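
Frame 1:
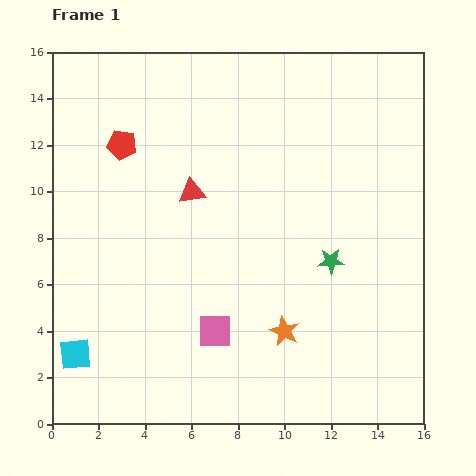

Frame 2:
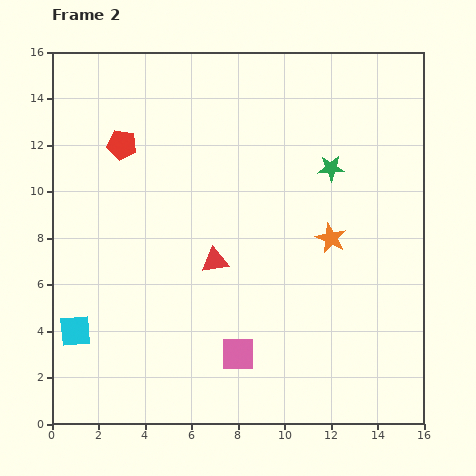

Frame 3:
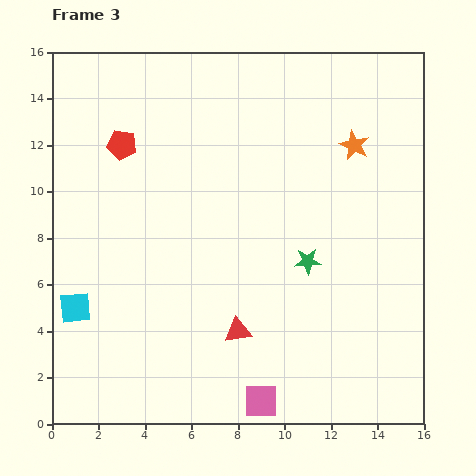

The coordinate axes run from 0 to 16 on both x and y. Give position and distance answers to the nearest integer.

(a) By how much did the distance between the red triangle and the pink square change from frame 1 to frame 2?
-2

Distance in frame 1: 6. Distance in frame 2: 4.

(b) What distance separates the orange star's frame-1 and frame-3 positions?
9

The orange star moved from (10, 4) to (13, 12), a distance of √(3² + 8²) ≈ 9.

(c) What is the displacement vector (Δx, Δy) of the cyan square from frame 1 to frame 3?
(0, 2)

The cyan square was at (1, 3) in frame 1 and (1, 5) in frame 3.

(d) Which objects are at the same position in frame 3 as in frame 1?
the red pentagon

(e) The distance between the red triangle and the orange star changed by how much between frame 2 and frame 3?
+4

Distance in frame 2: 5. Distance in frame 3: 9.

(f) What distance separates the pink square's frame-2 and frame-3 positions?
2

The pink square moved from (8, 3) to (9, 1), a distance of √(1² + 2²) ≈ 2.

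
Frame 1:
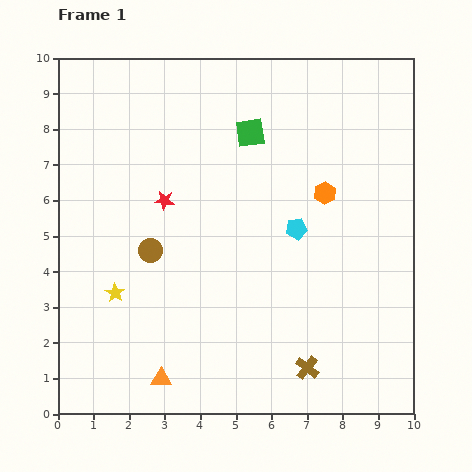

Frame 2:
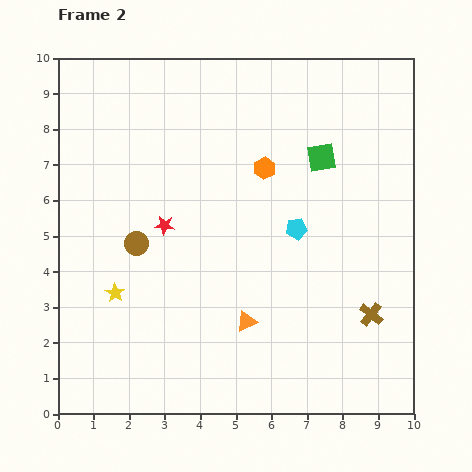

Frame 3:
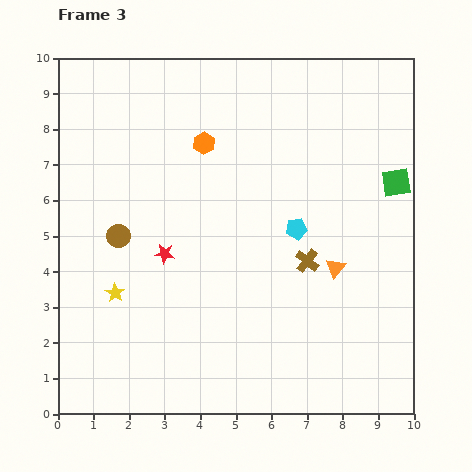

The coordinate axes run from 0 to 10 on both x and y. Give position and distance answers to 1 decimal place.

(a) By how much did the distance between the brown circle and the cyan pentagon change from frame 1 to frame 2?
+0.4

Distance in frame 1: 4.1. Distance in frame 2: 4.5.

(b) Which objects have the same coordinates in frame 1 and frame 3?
the yellow star, the cyan pentagon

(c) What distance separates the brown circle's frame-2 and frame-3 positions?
0.5

The brown circle moved from (2.2, 4.8) to (1.7, 5.0), a distance of √(0.5² + 0.2²) ≈ 0.5.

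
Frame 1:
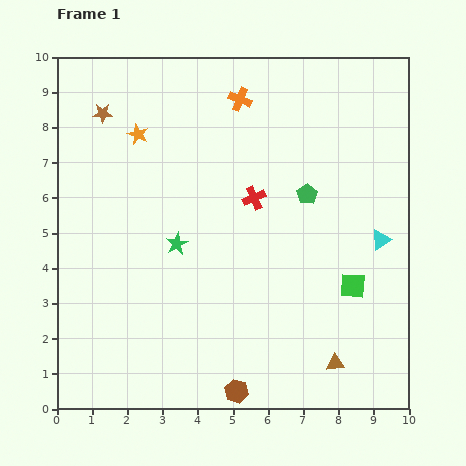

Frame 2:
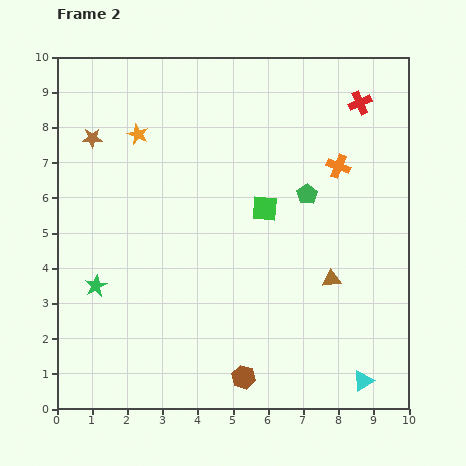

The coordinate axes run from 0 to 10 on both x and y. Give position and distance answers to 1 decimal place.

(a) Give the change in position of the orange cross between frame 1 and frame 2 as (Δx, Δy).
(2.8, -1.9)

The orange cross was at (5.2, 8.8) in frame 1 and (8.0, 6.9) in frame 2.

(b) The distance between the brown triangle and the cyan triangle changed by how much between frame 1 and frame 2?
-0.7

Distance in frame 1: 3.7. Distance in frame 2: 3.0.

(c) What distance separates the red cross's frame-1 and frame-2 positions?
4.0

The red cross moved from (5.6, 6.0) to (8.6, 8.7), a distance of √(3.0² + 2.7²) ≈ 4.0.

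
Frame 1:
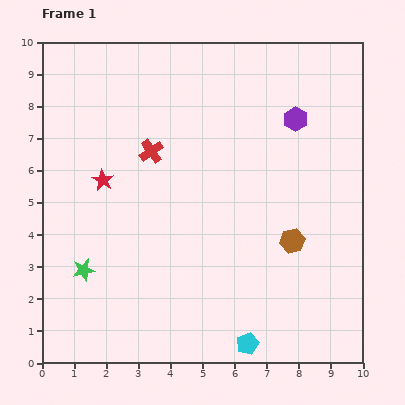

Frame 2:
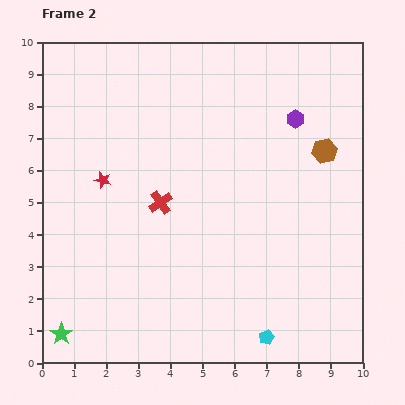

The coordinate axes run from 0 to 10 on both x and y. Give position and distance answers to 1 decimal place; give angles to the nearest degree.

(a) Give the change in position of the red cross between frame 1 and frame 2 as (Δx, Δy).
(0.3, -1.6)

The red cross was at (3.4, 6.6) in frame 1 and (3.7, 5.0) in frame 2.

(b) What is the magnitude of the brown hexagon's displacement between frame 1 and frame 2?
3.0

The brown hexagon moved from (7.8, 3.8) to (8.8, 6.6), a distance of √(1.0² + 2.8²) ≈ 3.0.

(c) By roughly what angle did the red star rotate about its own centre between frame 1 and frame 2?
18° counter-clockwise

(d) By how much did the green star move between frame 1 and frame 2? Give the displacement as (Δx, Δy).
(-0.7, -2.0)

The green star was at (1.3, 2.9) in frame 1 and (0.6, 0.9) in frame 2.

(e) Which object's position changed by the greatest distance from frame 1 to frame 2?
the brown hexagon

(moved 3.0; next 2.1)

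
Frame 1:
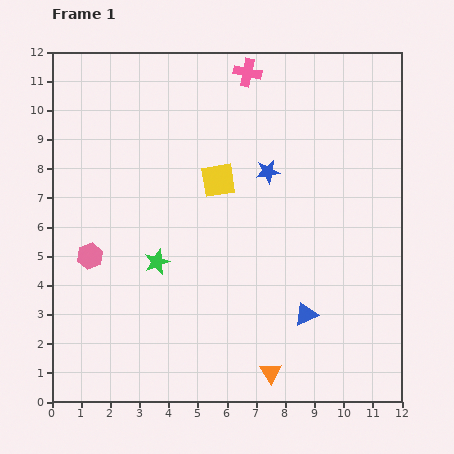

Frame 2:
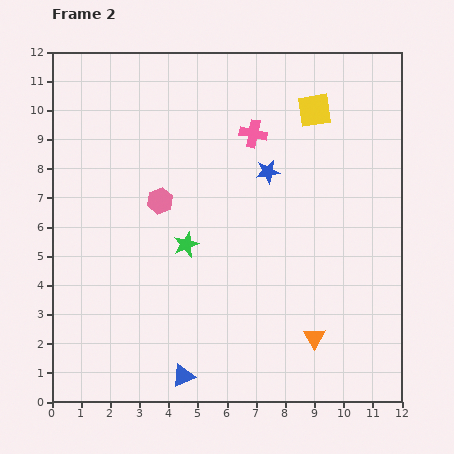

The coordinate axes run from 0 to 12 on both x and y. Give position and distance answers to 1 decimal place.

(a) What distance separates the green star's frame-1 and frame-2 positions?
1.2

The green star moved from (3.6, 4.8) to (4.6, 5.4), a distance of √(1.0² + 0.6²) ≈ 1.2.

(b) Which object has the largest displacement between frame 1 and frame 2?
the blue triangle

(moved 4.7; next 4.1)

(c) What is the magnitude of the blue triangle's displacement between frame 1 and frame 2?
4.7

The blue triangle moved from (8.7, 3.0) to (4.5, 0.9), a distance of √(4.2² + 2.1²) ≈ 4.7.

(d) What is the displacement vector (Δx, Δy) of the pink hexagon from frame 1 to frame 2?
(2.4, 1.9)

The pink hexagon was at (1.3, 5.0) in frame 1 and (3.7, 6.9) in frame 2.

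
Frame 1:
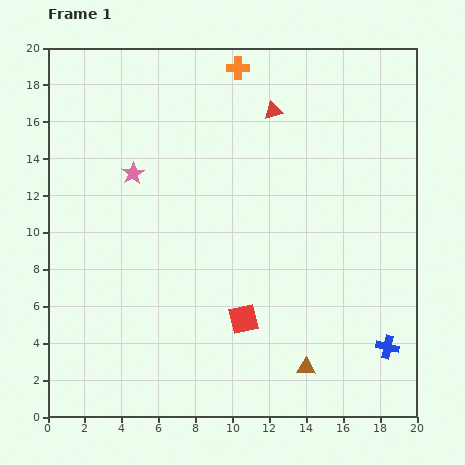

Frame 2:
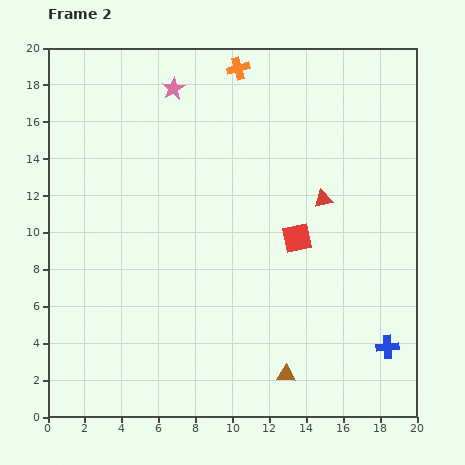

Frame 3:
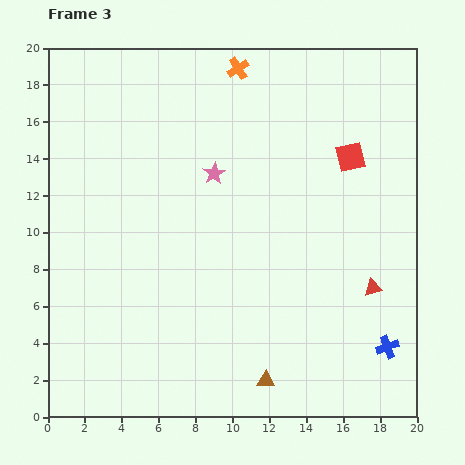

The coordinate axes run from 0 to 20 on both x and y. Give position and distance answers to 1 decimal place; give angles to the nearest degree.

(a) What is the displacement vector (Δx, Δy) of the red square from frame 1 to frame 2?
(2.9, 4.4)

The red square was at (10.6, 5.3) in frame 1 and (13.5, 9.7) in frame 2.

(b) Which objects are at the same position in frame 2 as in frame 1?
the orange cross, the blue cross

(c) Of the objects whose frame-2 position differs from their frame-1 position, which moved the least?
the brown triangle

(moved 1.2)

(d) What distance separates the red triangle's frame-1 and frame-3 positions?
11.0

The red triangle moved from (12.2, 16.6) to (17.6, 7.0), a distance of √(5.4² + 9.6²) ≈ 11.0.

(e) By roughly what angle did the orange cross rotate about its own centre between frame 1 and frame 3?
31° counter-clockwise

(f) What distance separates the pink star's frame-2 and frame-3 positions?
5.1

The pink star moved from (6.8, 17.8) to (9.0, 13.2), a distance of √(2.2² + 4.6²) ≈ 5.1.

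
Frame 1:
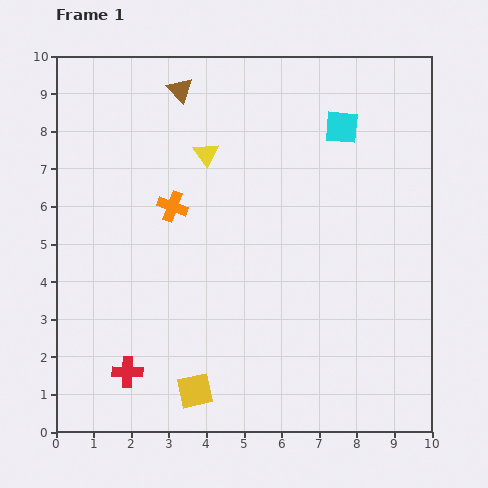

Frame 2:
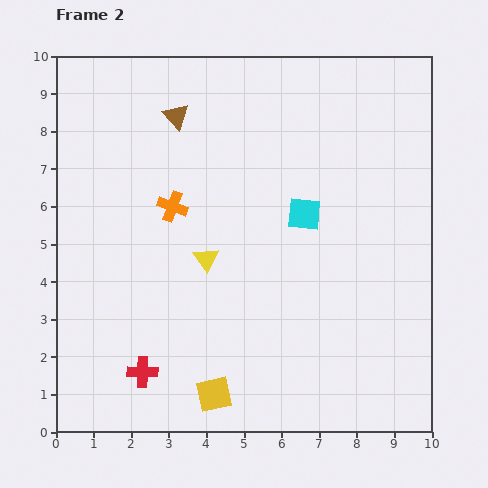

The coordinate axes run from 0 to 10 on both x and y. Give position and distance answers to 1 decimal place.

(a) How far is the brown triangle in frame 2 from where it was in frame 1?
0.7

The brown triangle moved from (3.3, 9.1) to (3.2, 8.4), a distance of √(0.1² + 0.7²) ≈ 0.7.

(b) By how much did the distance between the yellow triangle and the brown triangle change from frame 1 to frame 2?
+2.1

Distance in frame 1: 1.8. Distance in frame 2: 3.9.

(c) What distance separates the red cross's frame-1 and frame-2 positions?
0.4

The red cross moved from (1.9, 1.6) to (2.3, 1.6), a distance of √(0.4² + 0.0²) ≈ 0.4.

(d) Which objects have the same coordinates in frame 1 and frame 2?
the orange cross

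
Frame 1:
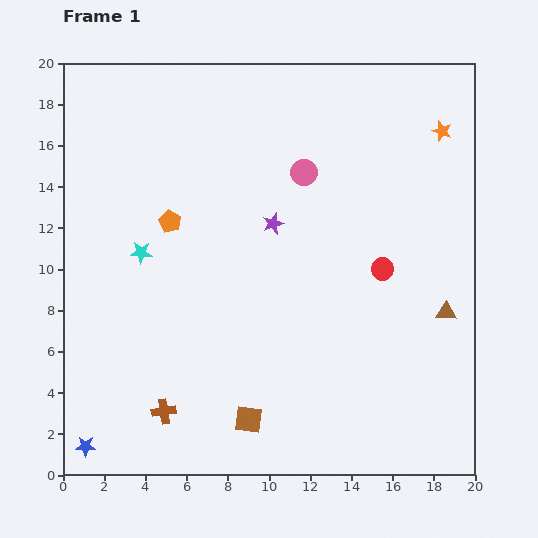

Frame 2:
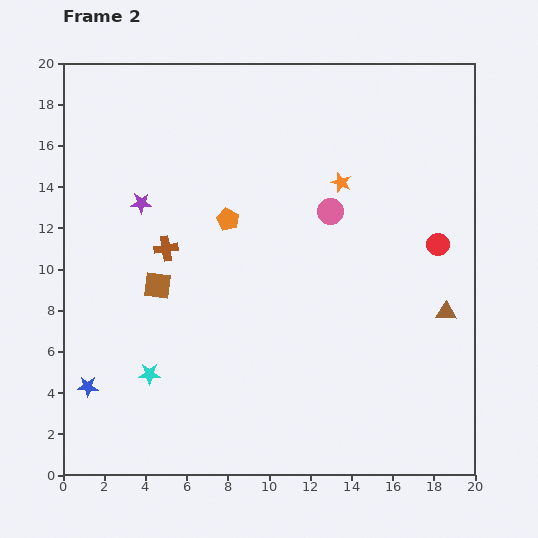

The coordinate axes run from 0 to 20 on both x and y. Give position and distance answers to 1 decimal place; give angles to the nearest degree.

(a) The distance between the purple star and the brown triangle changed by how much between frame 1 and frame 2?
+6.3

Distance in frame 1: 9.4. Distance in frame 2: 15.7.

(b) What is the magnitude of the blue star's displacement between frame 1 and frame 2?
2.9

The blue star moved from (1.1, 1.4) to (1.2, 4.3), a distance of √(0.1² + 2.9²) ≈ 2.9.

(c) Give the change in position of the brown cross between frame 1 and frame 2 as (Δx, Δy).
(0.1, 7.9)

The brown cross was at (4.9, 3.1) in frame 1 and (5.0, 11.0) in frame 2.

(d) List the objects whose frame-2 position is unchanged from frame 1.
the brown triangle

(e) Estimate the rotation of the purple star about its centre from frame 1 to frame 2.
22° clockwise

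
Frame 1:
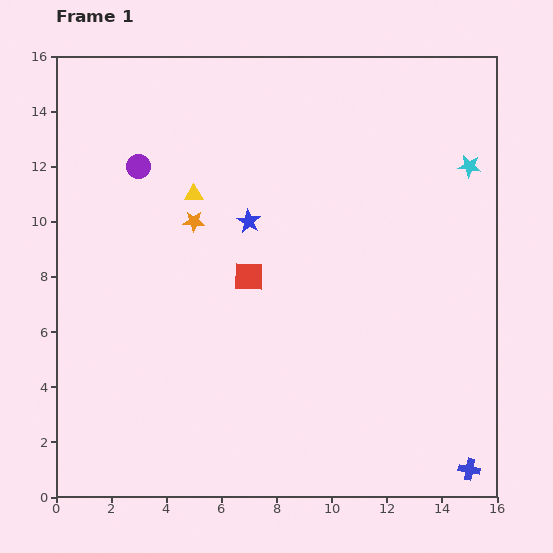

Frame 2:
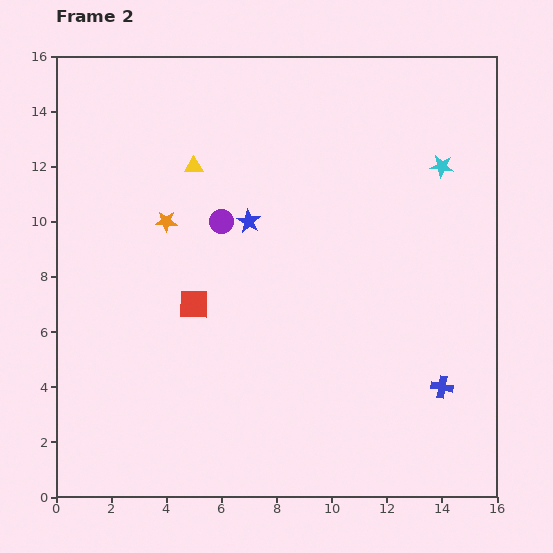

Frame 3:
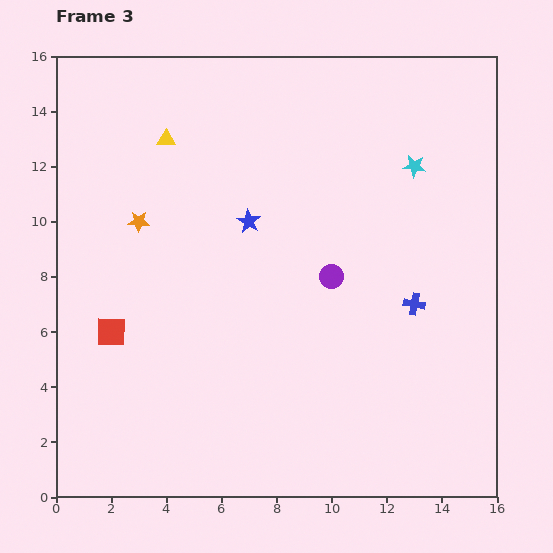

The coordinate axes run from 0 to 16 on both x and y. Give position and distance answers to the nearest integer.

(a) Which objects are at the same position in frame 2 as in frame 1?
the blue star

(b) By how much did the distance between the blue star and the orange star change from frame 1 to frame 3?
+2

Distance in frame 1: 2. Distance in frame 3: 4.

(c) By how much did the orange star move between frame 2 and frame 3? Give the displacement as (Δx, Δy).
(-1, 0)

The orange star was at (4, 10) in frame 2 and (3, 10) in frame 3.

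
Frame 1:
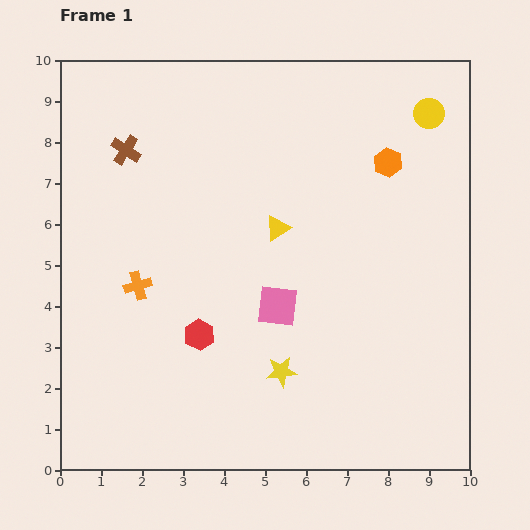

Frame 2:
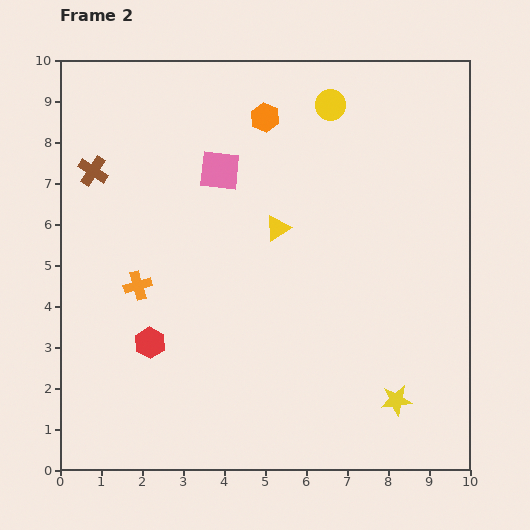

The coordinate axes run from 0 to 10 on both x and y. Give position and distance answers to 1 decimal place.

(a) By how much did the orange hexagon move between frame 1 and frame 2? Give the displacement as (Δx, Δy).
(-3.0, 1.1)

The orange hexagon was at (8.0, 7.5) in frame 1 and (5.0, 8.6) in frame 2.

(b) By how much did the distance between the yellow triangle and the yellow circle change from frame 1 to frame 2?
-1.3

Distance in frame 1: 4.6. Distance in frame 2: 3.3.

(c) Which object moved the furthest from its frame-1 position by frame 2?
the pink square

(moved 3.6; next 3.2)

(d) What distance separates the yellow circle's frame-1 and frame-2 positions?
2.4

The yellow circle moved from (9.0, 8.7) to (6.6, 8.9), a distance of √(2.4² + 0.2²) ≈ 2.4.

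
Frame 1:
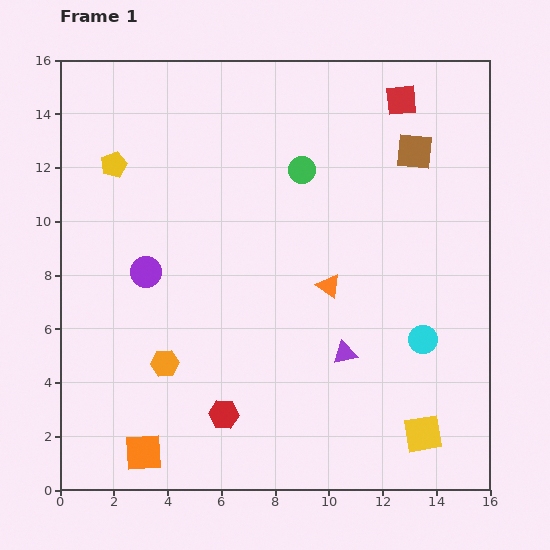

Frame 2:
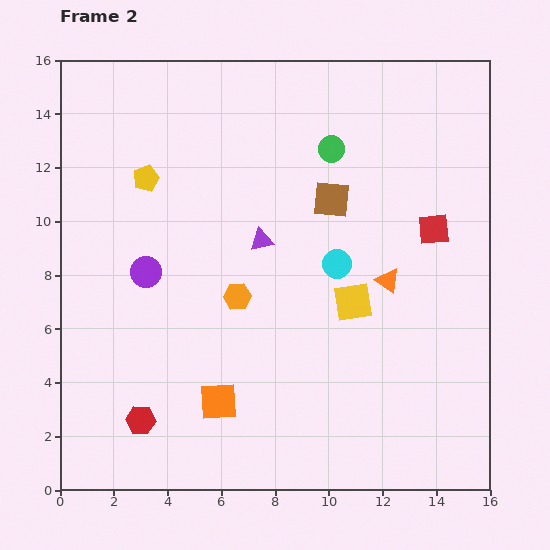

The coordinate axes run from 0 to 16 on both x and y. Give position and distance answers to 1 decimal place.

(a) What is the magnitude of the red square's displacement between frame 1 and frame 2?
4.9

The red square moved from (12.7, 14.5) to (13.9, 9.7), a distance of √(1.2² + 4.8²) ≈ 4.9.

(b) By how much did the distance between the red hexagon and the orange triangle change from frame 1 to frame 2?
+4.4

Distance in frame 1: 6.2. Distance in frame 2: 10.6.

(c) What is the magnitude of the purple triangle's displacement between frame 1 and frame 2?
5.2

The purple triangle moved from (10.6, 5.1) to (7.5, 9.3), a distance of √(3.1² + 4.2²) ≈ 5.2.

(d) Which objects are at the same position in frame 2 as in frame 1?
the purple circle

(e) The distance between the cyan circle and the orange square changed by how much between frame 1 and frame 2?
-4.5

Distance in frame 1: 11.2. Distance in frame 2: 6.7.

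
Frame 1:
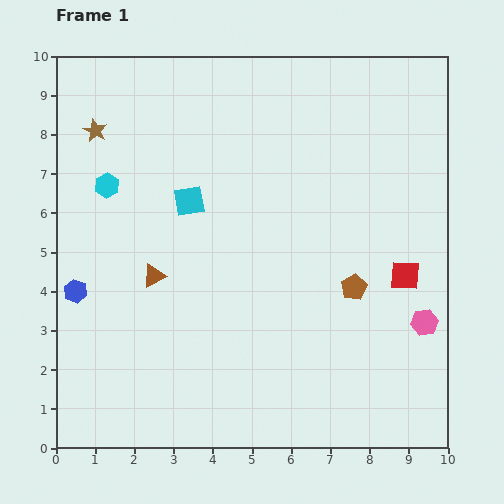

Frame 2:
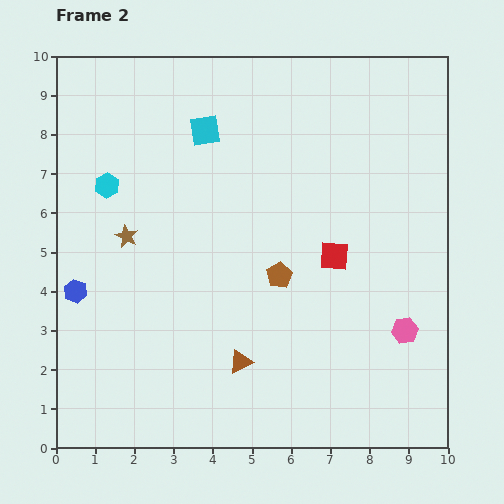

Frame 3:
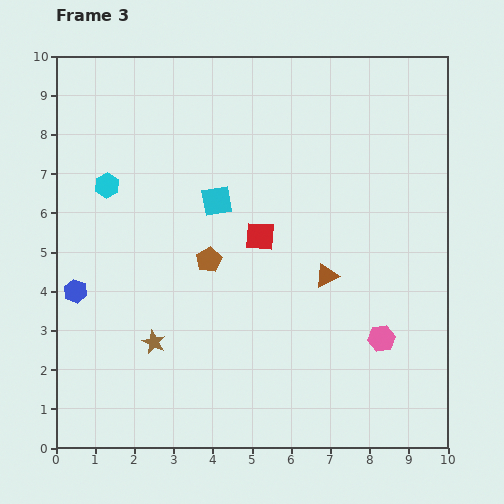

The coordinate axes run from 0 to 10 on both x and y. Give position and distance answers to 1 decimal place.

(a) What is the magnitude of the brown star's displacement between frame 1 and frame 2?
2.8

The brown star moved from (1.0, 8.1) to (1.8, 5.4), a distance of √(0.8² + 2.7²) ≈ 2.8.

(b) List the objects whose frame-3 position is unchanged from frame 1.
the cyan hexagon, the blue hexagon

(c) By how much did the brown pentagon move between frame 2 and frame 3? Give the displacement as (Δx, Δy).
(-1.8, 0.4)

The brown pentagon was at (5.7, 4.4) in frame 2 and (3.9, 4.8) in frame 3.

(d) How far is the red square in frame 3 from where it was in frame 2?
2.0

The red square moved from (7.1, 4.9) to (5.2, 5.4), a distance of √(1.9² + 0.5²) ≈ 2.0.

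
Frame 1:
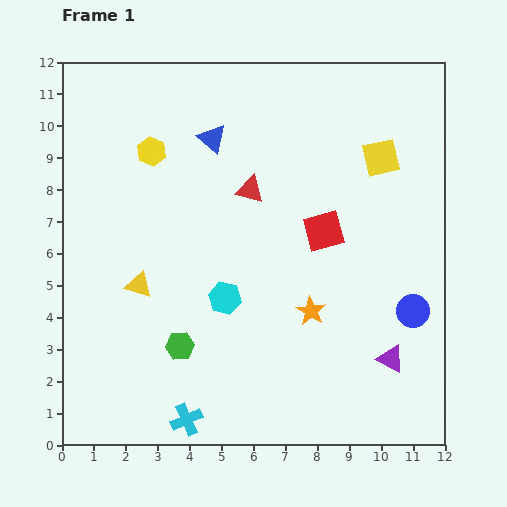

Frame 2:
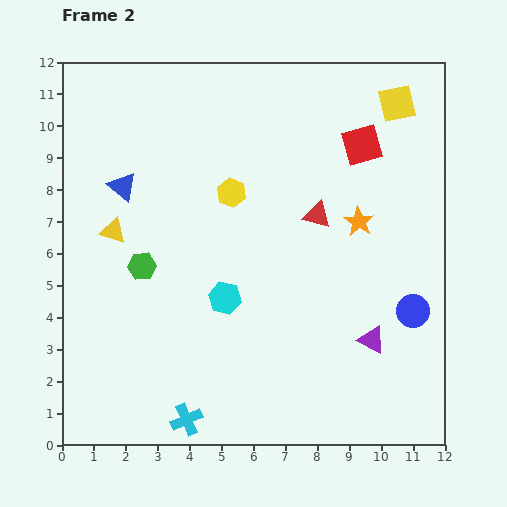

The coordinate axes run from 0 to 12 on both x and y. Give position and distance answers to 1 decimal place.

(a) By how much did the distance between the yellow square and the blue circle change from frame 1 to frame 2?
+1.6

Distance in frame 1: 4.9. Distance in frame 2: 6.5.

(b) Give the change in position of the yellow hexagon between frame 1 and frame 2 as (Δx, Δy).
(2.5, -1.3)

The yellow hexagon was at (2.8, 9.2) in frame 1 and (5.3, 7.9) in frame 2.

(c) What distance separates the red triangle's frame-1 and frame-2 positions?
2.2

The red triangle moved from (5.9, 8.0) to (8.0, 7.2), a distance of √(2.1² + 0.8²) ≈ 2.2.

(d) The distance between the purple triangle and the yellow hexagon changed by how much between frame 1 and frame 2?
-3.5

Distance in frame 1: 9.9. Distance in frame 2: 6.4.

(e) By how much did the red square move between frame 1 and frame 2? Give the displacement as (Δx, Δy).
(1.2, 2.7)

The red square was at (8.2, 6.7) in frame 1 and (9.4, 9.4) in frame 2.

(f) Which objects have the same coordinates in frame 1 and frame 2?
the cyan cross, the blue circle, the cyan hexagon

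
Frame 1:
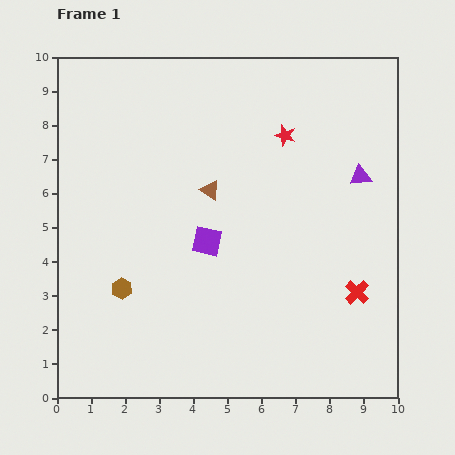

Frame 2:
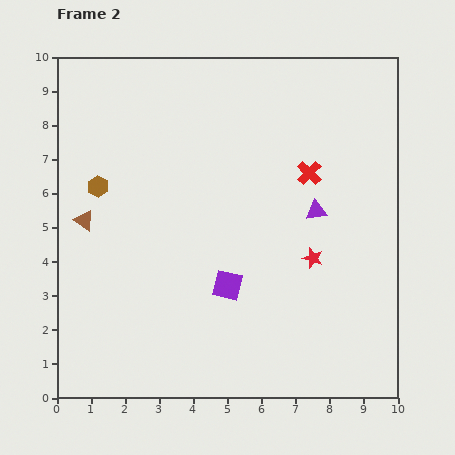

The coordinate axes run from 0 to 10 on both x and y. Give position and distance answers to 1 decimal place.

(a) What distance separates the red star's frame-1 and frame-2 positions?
3.7

The red star moved from (6.7, 7.7) to (7.5, 4.1), a distance of √(0.8² + 3.6²) ≈ 3.7.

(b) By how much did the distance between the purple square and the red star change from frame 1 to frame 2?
-1.3

Distance in frame 1: 3.9. Distance in frame 2: 2.6.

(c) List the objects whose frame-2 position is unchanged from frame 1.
none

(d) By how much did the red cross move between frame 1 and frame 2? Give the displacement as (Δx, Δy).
(-1.4, 3.5)

The red cross was at (8.8, 3.1) in frame 1 and (7.4, 6.6) in frame 2.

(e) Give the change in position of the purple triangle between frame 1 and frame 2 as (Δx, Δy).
(-1.3, -1.0)

The purple triangle was at (8.9, 6.5) in frame 1 and (7.6, 5.5) in frame 2.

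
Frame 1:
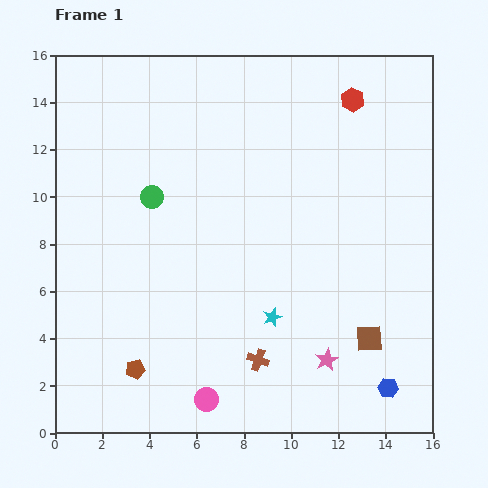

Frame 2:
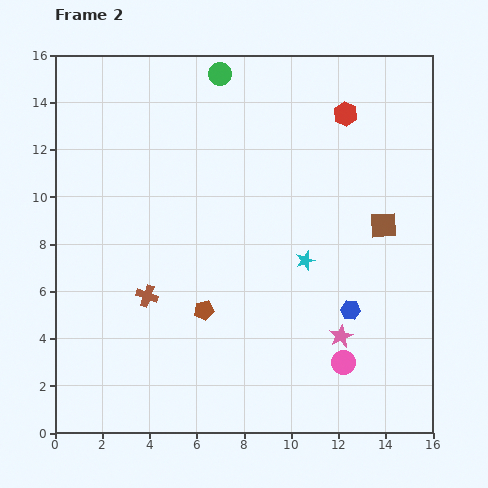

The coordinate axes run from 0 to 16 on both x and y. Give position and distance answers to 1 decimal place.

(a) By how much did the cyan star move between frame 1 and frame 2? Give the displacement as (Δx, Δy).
(1.4, 2.4)

The cyan star was at (9.2, 4.9) in frame 1 and (10.6, 7.3) in frame 2.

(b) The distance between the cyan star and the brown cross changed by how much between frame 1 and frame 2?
+5.0

Distance in frame 1: 1.9. Distance in frame 2: 6.9.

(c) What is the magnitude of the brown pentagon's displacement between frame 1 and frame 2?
3.8

The brown pentagon moved from (3.4, 2.7) to (6.3, 5.2), a distance of √(2.9² + 2.5²) ≈ 3.8.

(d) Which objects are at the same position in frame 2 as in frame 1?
none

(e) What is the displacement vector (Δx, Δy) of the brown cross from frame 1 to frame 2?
(-4.7, 2.7)

The brown cross was at (8.6, 3.1) in frame 1 and (3.9, 5.8) in frame 2.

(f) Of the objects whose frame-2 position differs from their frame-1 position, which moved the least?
the red hexagon

(moved 0.7)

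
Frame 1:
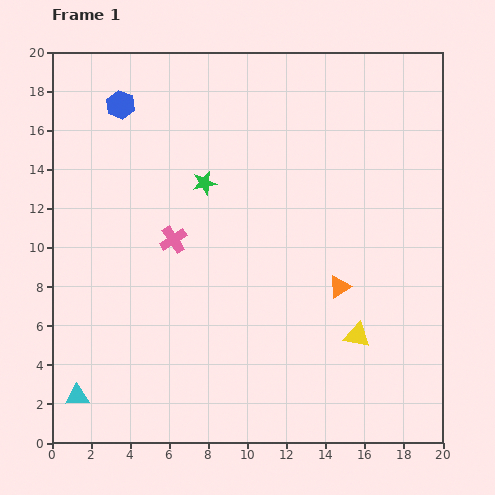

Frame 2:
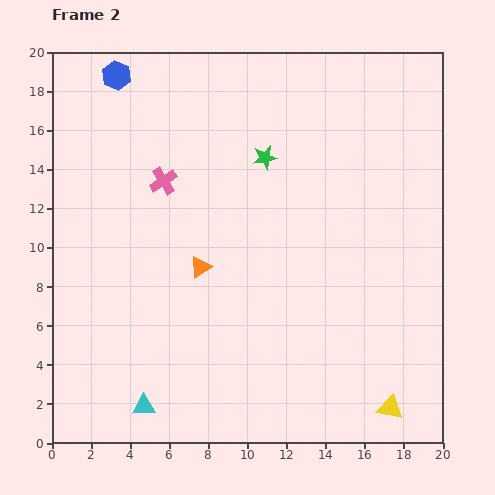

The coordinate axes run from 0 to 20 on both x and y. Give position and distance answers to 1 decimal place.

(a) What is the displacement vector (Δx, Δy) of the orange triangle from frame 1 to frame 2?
(-7.1, 1.0)

The orange triangle was at (14.7, 8.0) in frame 1 and (7.6, 9.0) in frame 2.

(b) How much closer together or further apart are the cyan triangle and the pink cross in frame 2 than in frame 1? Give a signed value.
+2.1

Distance in frame 1: 9.4. Distance in frame 2: 11.5.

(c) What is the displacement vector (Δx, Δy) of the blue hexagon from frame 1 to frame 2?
(-0.2, 1.5)

The blue hexagon was at (3.5, 17.3) in frame 1 and (3.3, 18.8) in frame 2.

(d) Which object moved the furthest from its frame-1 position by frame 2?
the orange triangle

(moved 7.2; next 4.1)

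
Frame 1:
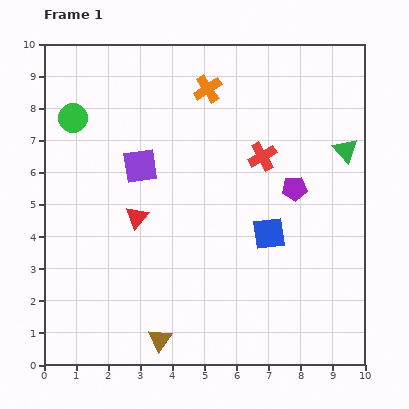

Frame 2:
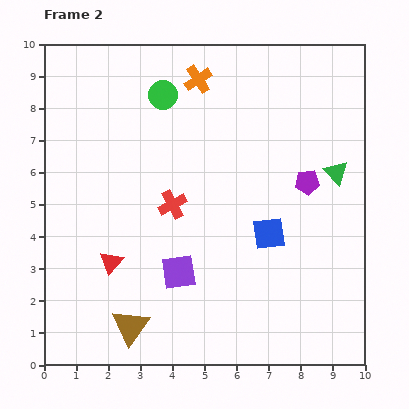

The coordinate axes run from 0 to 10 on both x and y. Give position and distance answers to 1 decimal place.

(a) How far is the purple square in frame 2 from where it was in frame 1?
3.5

The purple square moved from (3.0, 6.2) to (4.2, 2.9), a distance of √(1.2² + 3.3²) ≈ 3.5.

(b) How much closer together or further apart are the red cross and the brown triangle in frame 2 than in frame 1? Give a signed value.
-2.5

Distance in frame 1: 6.5. Distance in frame 2: 4.0.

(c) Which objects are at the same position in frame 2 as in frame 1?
the blue square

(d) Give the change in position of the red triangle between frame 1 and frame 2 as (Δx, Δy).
(-0.8, -1.4)

The red triangle was at (2.9, 4.6) in frame 1 and (2.1, 3.2) in frame 2.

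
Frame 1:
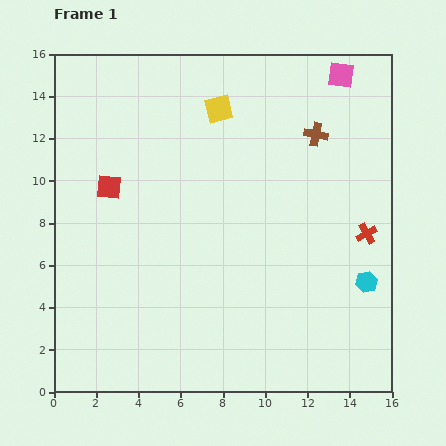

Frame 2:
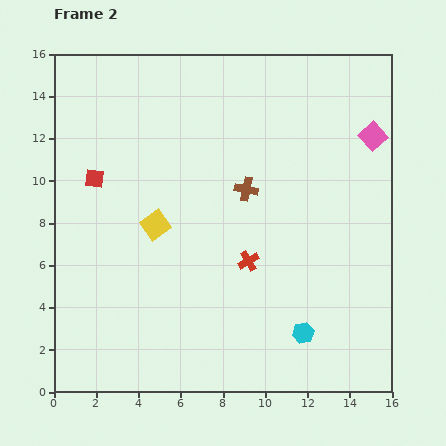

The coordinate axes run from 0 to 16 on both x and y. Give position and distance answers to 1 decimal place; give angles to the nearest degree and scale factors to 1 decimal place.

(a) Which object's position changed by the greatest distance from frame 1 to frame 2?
the yellow square

(moved 6.3; next 5.7)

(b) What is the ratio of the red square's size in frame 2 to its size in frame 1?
0.8×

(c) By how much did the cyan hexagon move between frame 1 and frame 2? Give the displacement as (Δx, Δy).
(-3.0, -2.4)

The cyan hexagon was at (14.8, 5.2) in frame 1 and (11.8, 2.8) in frame 2.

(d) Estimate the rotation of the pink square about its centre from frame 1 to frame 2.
40° clockwise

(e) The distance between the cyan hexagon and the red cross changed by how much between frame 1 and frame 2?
+2.0

Distance in frame 1: 2.3. Distance in frame 2: 4.3.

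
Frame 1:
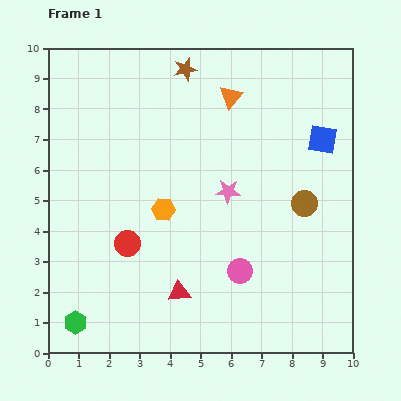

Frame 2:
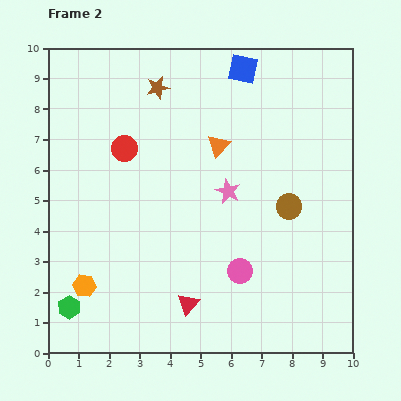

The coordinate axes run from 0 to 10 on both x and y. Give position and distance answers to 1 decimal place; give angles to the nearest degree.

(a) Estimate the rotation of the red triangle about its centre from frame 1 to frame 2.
43° counter-clockwise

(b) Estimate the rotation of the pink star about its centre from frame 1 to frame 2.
21° clockwise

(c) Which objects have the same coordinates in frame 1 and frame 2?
the pink circle, the pink star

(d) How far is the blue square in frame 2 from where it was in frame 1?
3.5

The blue square moved from (9.0, 7.0) to (6.4, 9.3), a distance of √(2.6² + 2.3²) ≈ 3.5.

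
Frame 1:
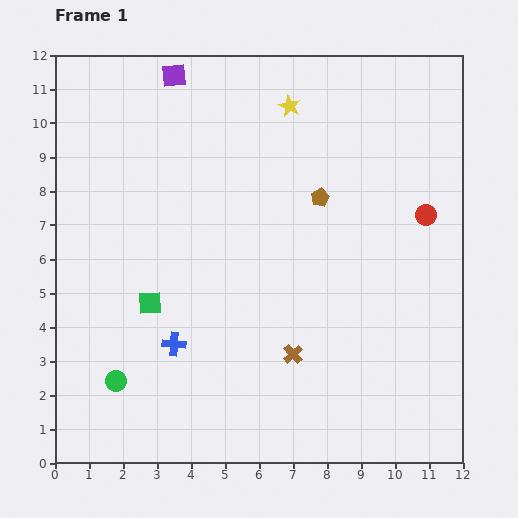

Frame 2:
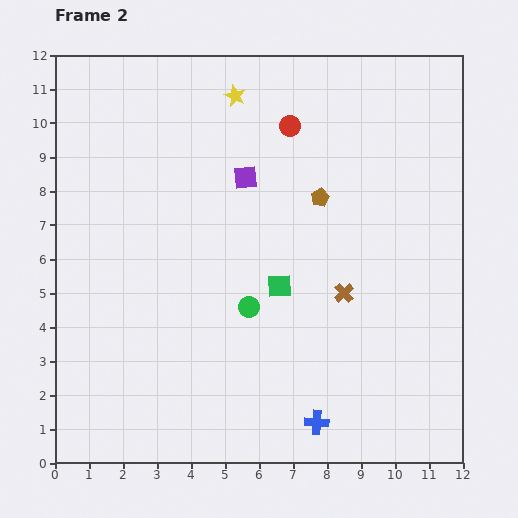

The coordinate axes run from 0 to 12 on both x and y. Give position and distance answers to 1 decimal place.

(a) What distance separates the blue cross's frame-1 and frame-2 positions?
4.8

The blue cross moved from (3.5, 3.5) to (7.7, 1.2), a distance of √(4.2² + 2.3²) ≈ 4.8.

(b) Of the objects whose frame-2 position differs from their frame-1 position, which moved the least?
the yellow star

(moved 1.6)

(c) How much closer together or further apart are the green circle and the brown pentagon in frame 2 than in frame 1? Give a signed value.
-4.3

Distance in frame 1: 8.1. Distance in frame 2: 3.8.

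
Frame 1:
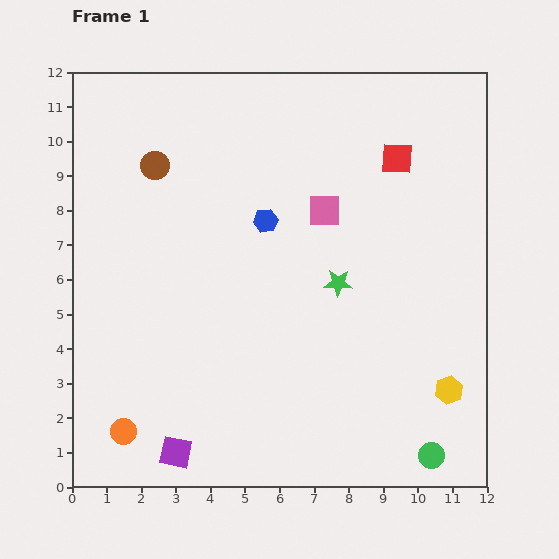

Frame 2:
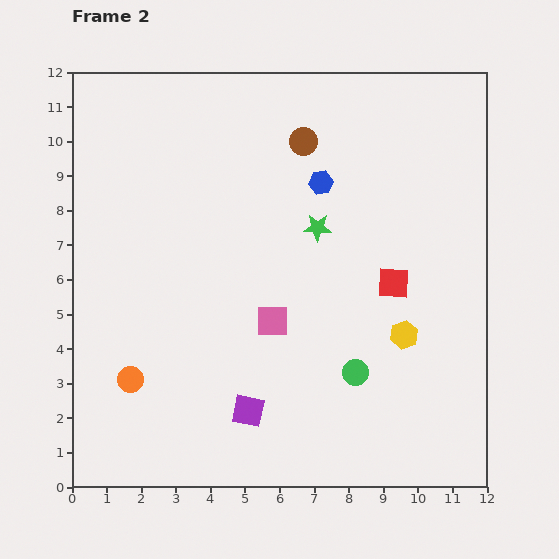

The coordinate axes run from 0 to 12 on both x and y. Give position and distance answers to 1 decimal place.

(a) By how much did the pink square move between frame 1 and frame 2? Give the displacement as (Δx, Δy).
(-1.5, -3.2)

The pink square was at (7.3, 8.0) in frame 1 and (5.8, 4.8) in frame 2.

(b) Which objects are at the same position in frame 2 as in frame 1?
none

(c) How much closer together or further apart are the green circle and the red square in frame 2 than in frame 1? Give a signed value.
-5.9

Distance in frame 1: 8.7. Distance in frame 2: 2.8.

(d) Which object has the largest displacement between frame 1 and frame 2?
the brown circle

(moved 4.4; next 3.6)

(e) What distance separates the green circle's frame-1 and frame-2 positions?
3.3

The green circle moved from (10.4, 0.9) to (8.2, 3.3), a distance of √(2.2² + 2.4²) ≈ 3.3.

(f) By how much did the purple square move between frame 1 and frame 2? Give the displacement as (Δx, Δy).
(2.1, 1.2)

The purple square was at (3.0, 1.0) in frame 1 and (5.1, 2.2) in frame 2.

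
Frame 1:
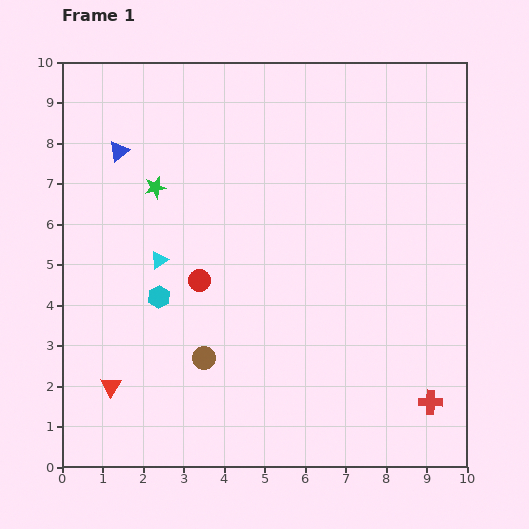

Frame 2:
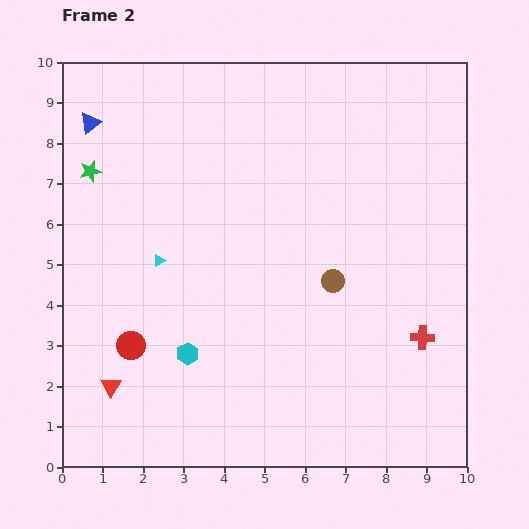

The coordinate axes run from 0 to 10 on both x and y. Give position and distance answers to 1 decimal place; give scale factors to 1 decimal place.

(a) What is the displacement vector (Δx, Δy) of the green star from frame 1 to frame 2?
(-1.6, 0.4)

The green star was at (2.3, 6.9) in frame 1 and (0.7, 7.3) in frame 2.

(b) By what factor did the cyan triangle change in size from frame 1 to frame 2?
0.7×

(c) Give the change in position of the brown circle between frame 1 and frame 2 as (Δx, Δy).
(3.2, 1.9)

The brown circle was at (3.5, 2.7) in frame 1 and (6.7, 4.6) in frame 2.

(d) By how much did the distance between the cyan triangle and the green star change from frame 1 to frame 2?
+1.0

Distance in frame 1: 1.8. Distance in frame 2: 2.8.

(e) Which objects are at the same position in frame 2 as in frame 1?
the red triangle, the cyan triangle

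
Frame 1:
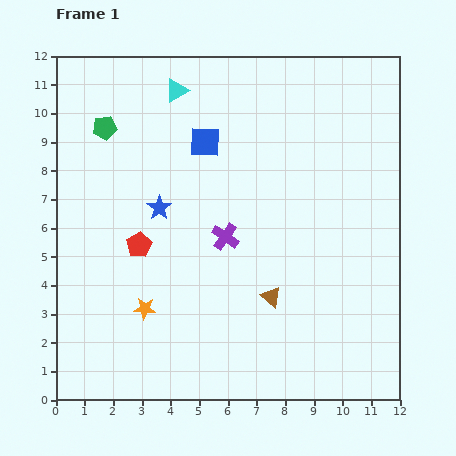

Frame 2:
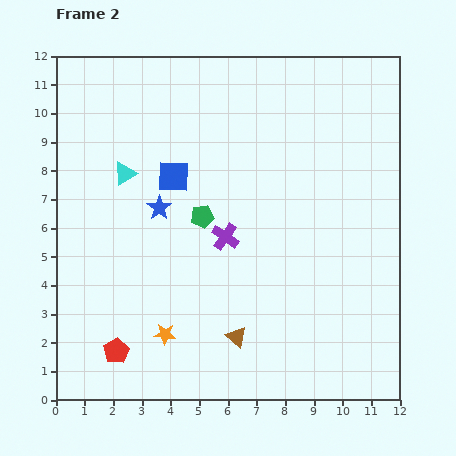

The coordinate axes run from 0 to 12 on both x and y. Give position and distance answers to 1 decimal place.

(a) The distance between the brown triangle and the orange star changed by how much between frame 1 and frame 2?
-1.9

Distance in frame 1: 4.4. Distance in frame 2: 2.5.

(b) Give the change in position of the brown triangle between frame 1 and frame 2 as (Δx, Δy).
(-1.2, -1.4)

The brown triangle was at (7.5, 3.6) in frame 1 and (6.3, 2.2) in frame 2.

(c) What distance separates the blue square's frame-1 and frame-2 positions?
1.6

The blue square moved from (5.2, 9.0) to (4.1, 7.8), a distance of √(1.1² + 1.2²) ≈ 1.6.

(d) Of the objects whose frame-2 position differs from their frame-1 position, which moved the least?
the orange star

(moved 1.1)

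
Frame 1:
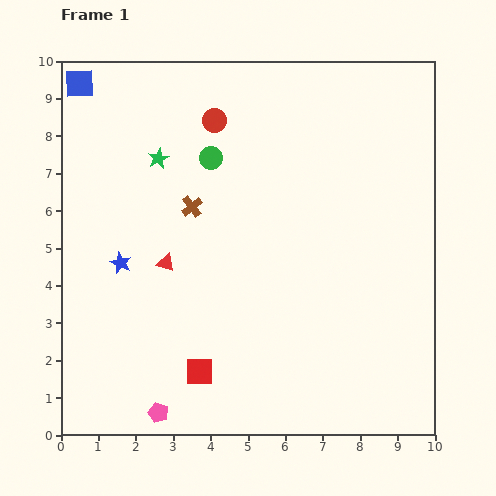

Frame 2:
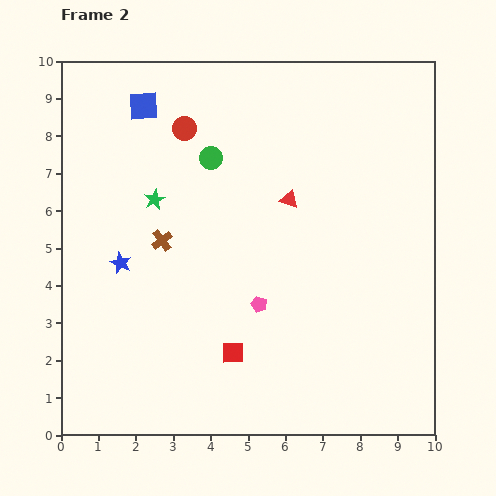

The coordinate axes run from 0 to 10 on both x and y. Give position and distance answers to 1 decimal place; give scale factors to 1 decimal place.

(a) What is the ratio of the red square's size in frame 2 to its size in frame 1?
0.8×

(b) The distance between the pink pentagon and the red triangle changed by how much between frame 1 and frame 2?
-1.1

Distance in frame 1: 4.0. Distance in frame 2: 2.9.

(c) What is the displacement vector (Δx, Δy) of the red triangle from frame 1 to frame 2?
(3.3, 1.7)

The red triangle was at (2.8, 4.6) in frame 1 and (6.1, 6.3) in frame 2.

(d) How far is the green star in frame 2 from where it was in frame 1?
1.1

The green star moved from (2.6, 7.4) to (2.5, 6.3), a distance of √(0.1² + 1.1²) ≈ 1.1.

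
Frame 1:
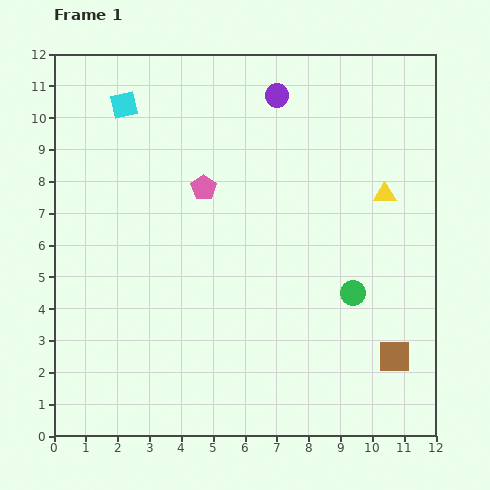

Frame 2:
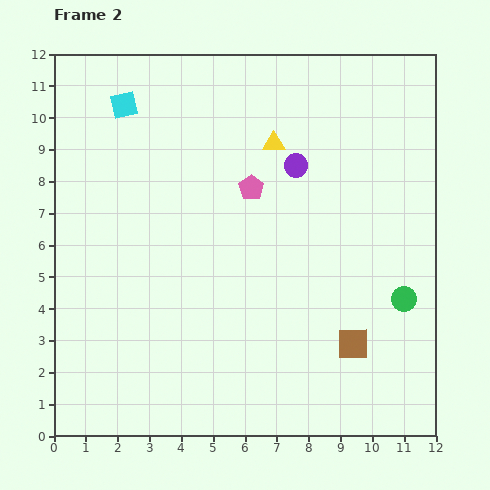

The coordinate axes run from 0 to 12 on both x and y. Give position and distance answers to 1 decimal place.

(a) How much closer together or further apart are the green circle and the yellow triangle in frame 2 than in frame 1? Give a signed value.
+3.1

Distance in frame 1: 3.3. Distance in frame 2: 6.4.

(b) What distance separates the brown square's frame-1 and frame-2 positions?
1.4

The brown square moved from (10.7, 2.5) to (9.4, 2.9), a distance of √(1.3² + 0.4²) ≈ 1.4.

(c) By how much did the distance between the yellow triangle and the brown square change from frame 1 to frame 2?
+1.7

Distance in frame 1: 5.1. Distance in frame 2: 6.8.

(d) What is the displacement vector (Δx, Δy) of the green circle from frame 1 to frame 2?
(1.6, -0.2)

The green circle was at (9.4, 4.5) in frame 1 and (11.0, 4.3) in frame 2.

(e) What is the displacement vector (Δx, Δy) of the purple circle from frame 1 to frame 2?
(0.6, -2.2)

The purple circle was at (7.0, 10.7) in frame 1 and (7.6, 8.5) in frame 2.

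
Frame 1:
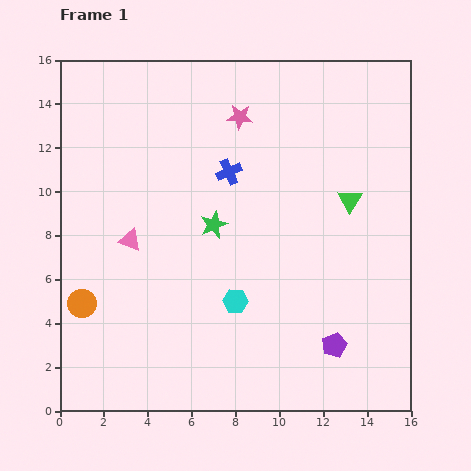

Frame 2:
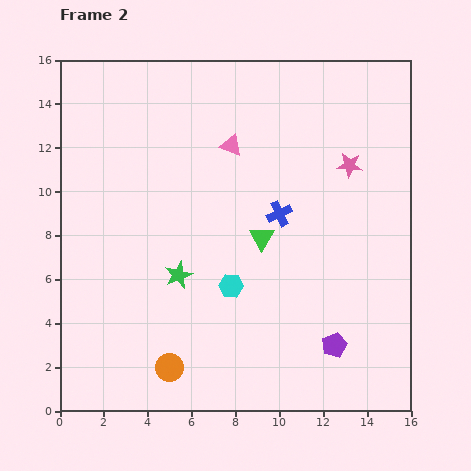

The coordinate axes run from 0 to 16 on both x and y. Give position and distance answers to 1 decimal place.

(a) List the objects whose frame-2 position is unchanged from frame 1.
the purple pentagon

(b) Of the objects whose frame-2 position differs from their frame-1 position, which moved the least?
the cyan hexagon

(moved 0.7)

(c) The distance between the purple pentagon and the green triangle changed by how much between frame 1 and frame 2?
-0.7

Distance in frame 1: 6.6. Distance in frame 2: 5.9.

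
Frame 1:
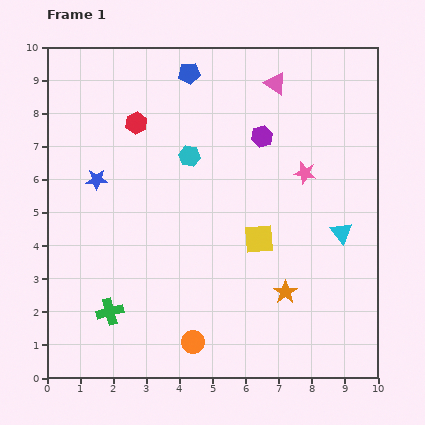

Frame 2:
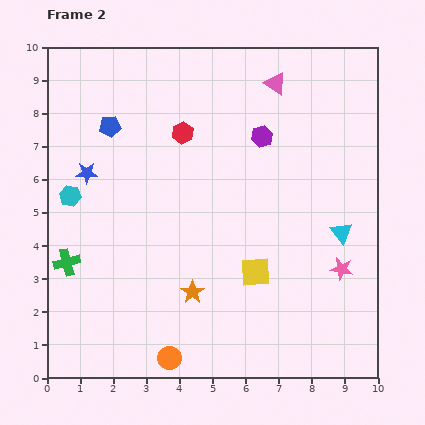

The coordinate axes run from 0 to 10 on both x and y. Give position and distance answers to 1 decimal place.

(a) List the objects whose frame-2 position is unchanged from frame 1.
the cyan triangle, the pink triangle, the purple hexagon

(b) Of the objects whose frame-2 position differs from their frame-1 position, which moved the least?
the blue star

(moved 0.4)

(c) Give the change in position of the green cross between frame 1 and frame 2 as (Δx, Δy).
(-1.3, 1.5)

The green cross was at (1.9, 2.0) in frame 1 and (0.6, 3.5) in frame 2.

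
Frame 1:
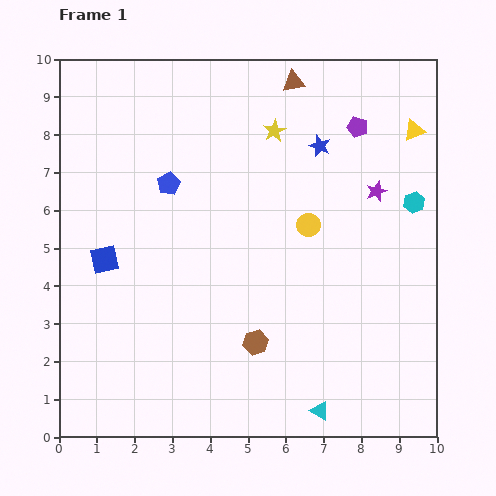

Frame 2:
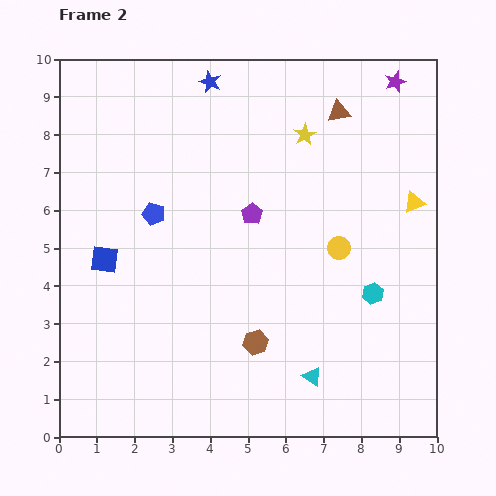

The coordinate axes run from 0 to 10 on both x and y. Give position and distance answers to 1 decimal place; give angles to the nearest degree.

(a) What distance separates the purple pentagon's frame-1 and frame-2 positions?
3.6

The purple pentagon moved from (7.9, 8.2) to (5.1, 5.9), a distance of √(2.8² + 2.3²) ≈ 3.6.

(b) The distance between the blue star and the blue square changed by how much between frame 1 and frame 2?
-0.9

Distance in frame 1: 6.4. Distance in frame 2: 5.5.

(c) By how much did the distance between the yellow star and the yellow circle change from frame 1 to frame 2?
+0.4

Distance in frame 1: 2.7. Distance in frame 2: 3.1.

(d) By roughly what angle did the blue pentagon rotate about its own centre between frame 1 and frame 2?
27° counter-clockwise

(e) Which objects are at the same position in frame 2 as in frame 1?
the brown hexagon, the blue square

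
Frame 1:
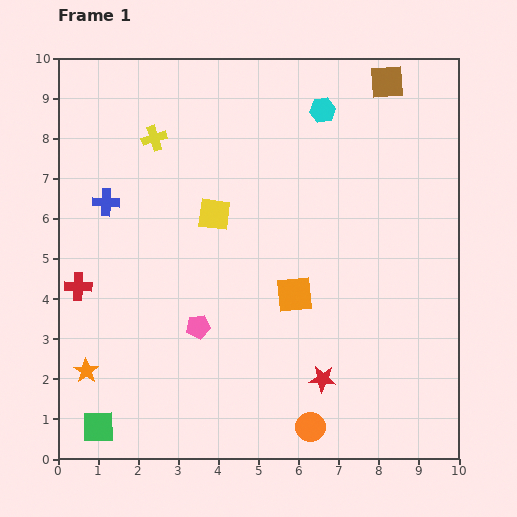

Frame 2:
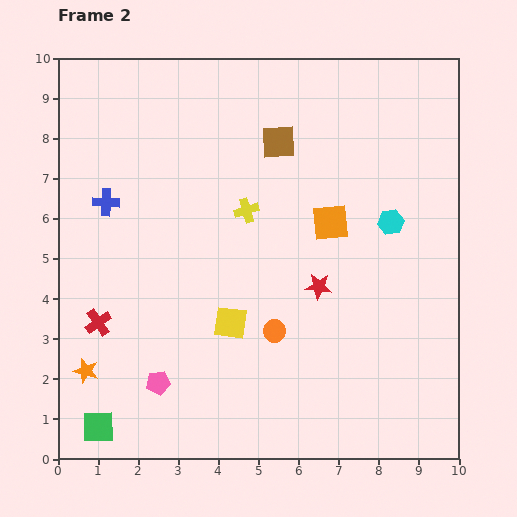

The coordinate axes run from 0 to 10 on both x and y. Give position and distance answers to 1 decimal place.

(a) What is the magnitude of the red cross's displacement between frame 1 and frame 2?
1.0

The red cross moved from (0.5, 4.3) to (1.0, 3.4), a distance of √(0.5² + 0.9²) ≈ 1.0.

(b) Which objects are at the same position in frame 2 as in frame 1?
the orange star, the blue cross, the green square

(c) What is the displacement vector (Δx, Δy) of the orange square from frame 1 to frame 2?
(0.9, 1.8)

The orange square was at (5.9, 4.1) in frame 1 and (6.8, 5.9) in frame 2.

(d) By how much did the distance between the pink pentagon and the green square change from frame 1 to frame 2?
-1.6

Distance in frame 1: 3.5. Distance in frame 2: 1.9.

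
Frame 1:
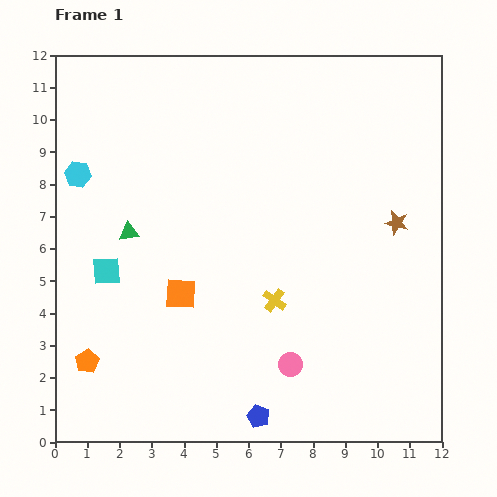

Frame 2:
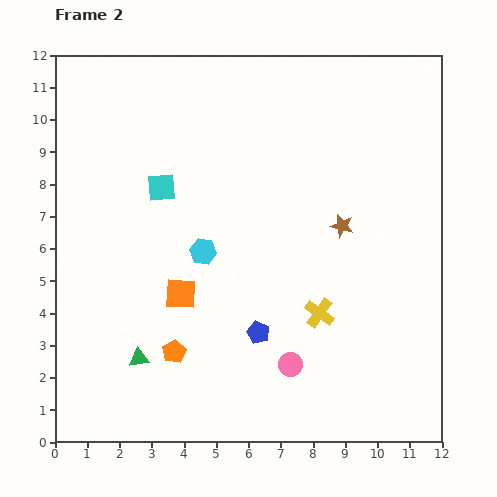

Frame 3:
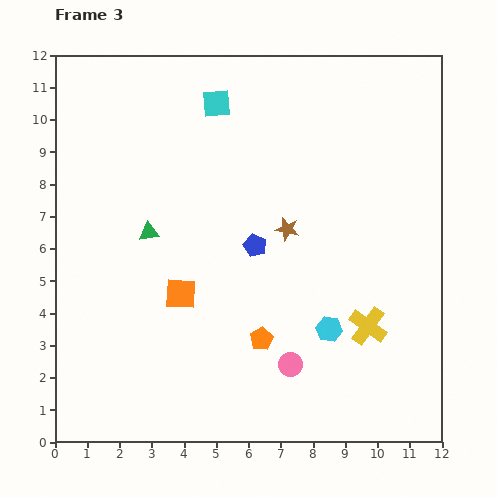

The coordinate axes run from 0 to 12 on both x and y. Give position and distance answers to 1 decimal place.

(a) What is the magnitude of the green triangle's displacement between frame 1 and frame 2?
3.9

The green triangle moved from (2.3, 6.5) to (2.6, 2.6), a distance of √(0.3² + 3.9²) ≈ 3.9.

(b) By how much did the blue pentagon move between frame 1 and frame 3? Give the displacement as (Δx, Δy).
(-0.1, 5.3)

The blue pentagon was at (6.3, 0.8) in frame 1 and (6.2, 6.1) in frame 3.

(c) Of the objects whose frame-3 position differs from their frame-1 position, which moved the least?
the green triangle

(moved 0.6)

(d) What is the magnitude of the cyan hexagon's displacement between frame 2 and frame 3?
4.6

The cyan hexagon moved from (4.6, 5.9) to (8.5, 3.5), a distance of √(3.9² + 2.4²) ≈ 4.6.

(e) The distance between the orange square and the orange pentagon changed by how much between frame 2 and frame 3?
+1.1

Distance in frame 2: 1.8. Distance in frame 3: 2.9.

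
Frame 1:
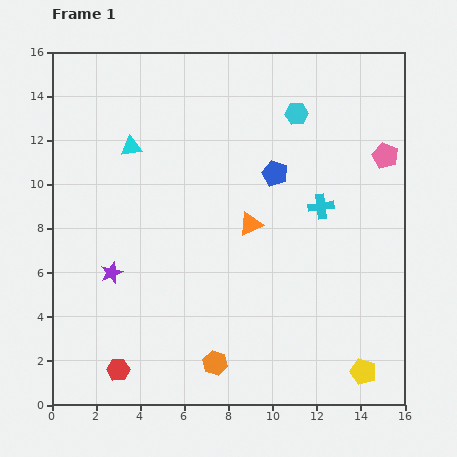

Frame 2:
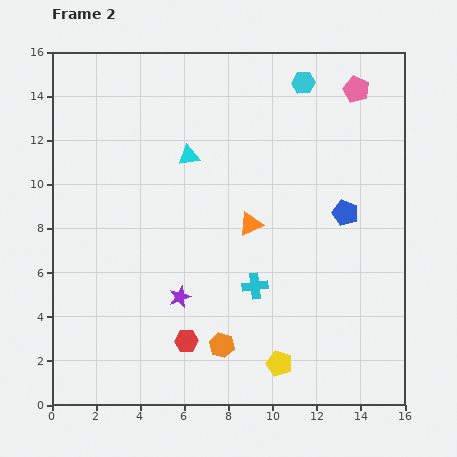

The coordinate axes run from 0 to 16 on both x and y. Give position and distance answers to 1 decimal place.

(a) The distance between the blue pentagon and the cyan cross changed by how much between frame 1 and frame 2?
+2.7

Distance in frame 1: 2.6. Distance in frame 2: 5.3.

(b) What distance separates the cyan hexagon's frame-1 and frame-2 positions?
1.4

The cyan hexagon moved from (11.1, 13.2) to (11.4, 14.6), a distance of √(0.3² + 1.4²) ≈ 1.4.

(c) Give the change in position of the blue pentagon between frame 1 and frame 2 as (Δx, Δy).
(3.2, -1.8)

The blue pentagon was at (10.1, 10.5) in frame 1 and (13.3, 8.7) in frame 2.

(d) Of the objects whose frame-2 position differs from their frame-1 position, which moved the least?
the orange hexagon

(moved 0.9)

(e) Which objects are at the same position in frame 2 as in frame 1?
the orange triangle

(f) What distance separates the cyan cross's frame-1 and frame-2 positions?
4.7

The cyan cross moved from (12.2, 9.0) to (9.2, 5.4), a distance of √(3.0² + 3.6²) ≈ 4.7.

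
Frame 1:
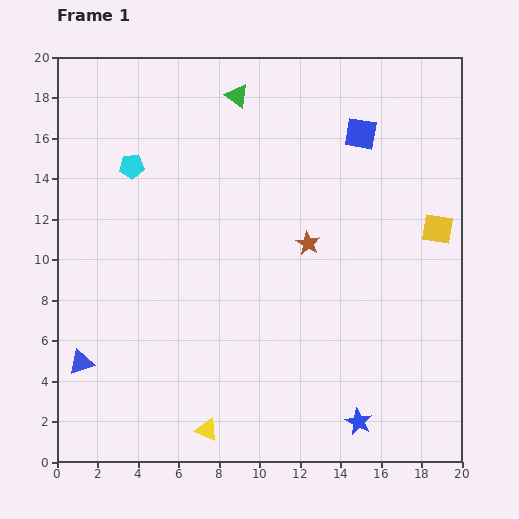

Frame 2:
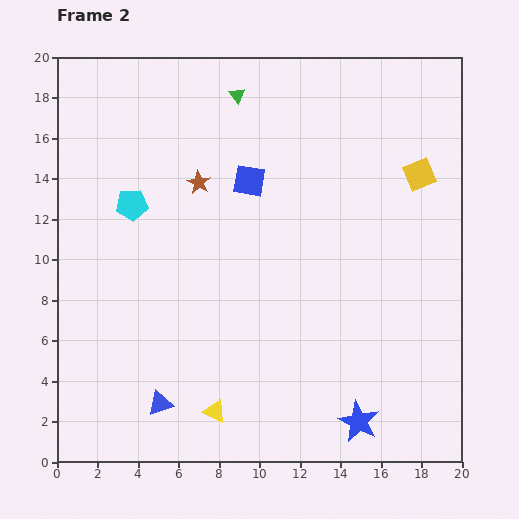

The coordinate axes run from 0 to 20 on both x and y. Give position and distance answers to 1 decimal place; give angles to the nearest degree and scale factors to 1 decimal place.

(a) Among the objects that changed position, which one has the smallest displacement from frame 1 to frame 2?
the yellow triangle

(moved 1.0)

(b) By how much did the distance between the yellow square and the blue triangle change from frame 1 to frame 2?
-1.7

Distance in frame 1: 18.8. Distance in frame 2: 17.1.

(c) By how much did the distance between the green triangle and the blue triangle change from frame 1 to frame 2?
+0.4

Distance in frame 1: 15.3. Distance in frame 2: 15.7.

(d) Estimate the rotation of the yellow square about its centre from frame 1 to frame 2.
32° counter-clockwise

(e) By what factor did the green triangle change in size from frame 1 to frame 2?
0.7×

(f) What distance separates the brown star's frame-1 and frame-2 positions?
6.2

The brown star moved from (12.4, 10.8) to (7.0, 13.8), a distance of √(5.4² + 3.0²) ≈ 6.2.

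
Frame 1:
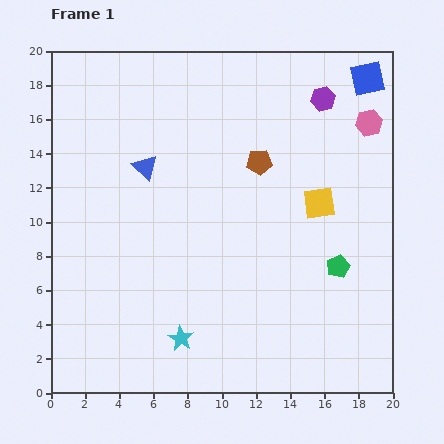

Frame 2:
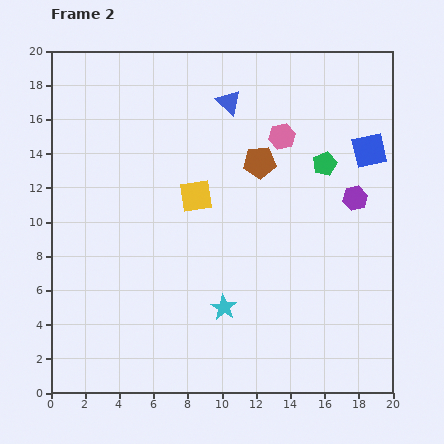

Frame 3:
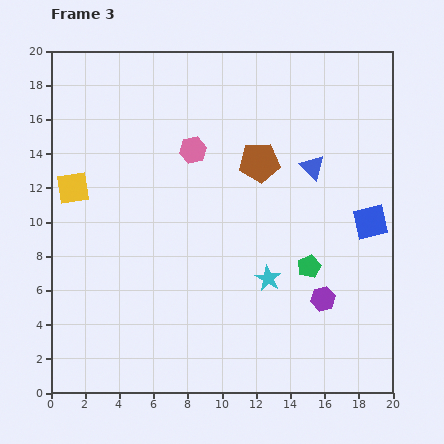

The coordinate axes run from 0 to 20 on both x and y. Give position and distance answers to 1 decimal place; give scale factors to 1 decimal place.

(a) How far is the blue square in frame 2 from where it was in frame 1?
4.2

The blue square moved from (18.5, 18.4) to (18.6, 14.2), a distance of √(0.1² + 4.2²) ≈ 4.2.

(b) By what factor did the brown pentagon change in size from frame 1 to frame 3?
1.6×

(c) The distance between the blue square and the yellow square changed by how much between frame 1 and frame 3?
+9.7

Distance in frame 1: 7.8. Distance in frame 3: 17.5.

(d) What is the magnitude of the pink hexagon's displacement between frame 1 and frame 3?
10.4

The pink hexagon moved from (18.6, 15.8) to (8.3, 14.2), a distance of √(10.3² + 1.6²) ≈ 10.4.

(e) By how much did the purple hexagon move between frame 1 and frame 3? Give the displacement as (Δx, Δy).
(0.0, -11.7)

The purple hexagon was at (15.9, 17.2) in frame 1 and (15.9, 5.5) in frame 3.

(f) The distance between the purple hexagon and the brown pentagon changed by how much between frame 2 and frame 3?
+2.8

Distance in frame 2: 6.0. Distance in frame 3: 8.8.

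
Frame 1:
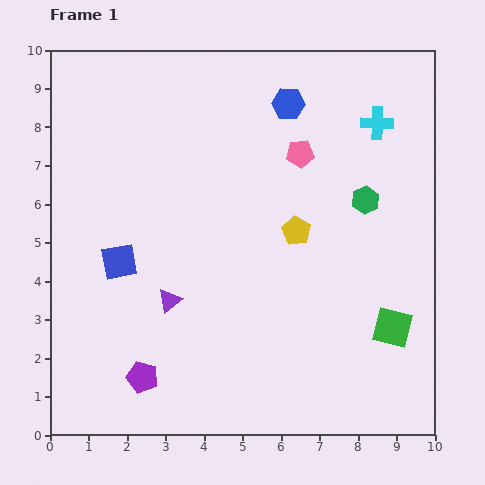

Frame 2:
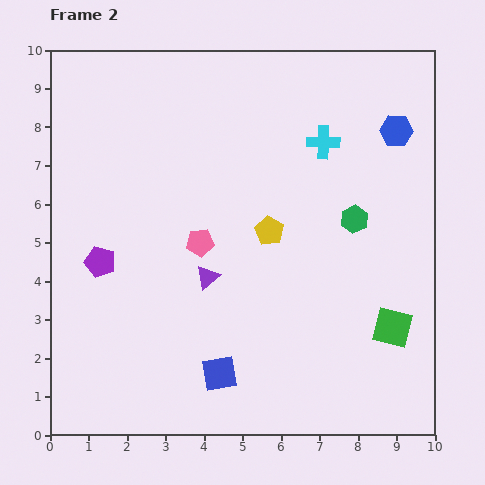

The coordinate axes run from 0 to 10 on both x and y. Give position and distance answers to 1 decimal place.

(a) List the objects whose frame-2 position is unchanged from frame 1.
the green square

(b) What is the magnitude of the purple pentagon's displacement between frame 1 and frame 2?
3.2

The purple pentagon moved from (2.4, 1.5) to (1.3, 4.5), a distance of √(1.1² + 3.0²) ≈ 3.2.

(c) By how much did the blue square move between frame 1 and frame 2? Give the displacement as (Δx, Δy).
(2.6, -2.9)

The blue square was at (1.8, 4.5) in frame 1 and (4.4, 1.6) in frame 2.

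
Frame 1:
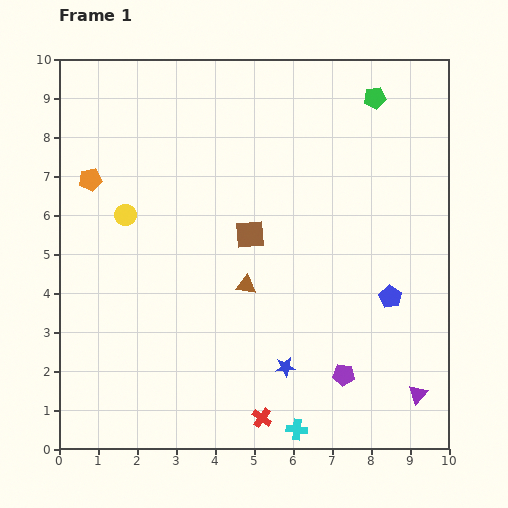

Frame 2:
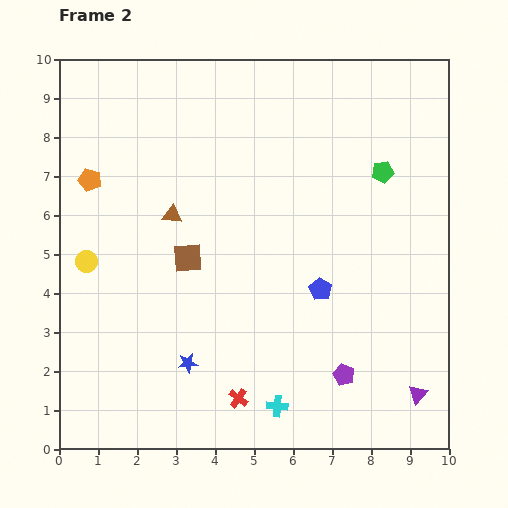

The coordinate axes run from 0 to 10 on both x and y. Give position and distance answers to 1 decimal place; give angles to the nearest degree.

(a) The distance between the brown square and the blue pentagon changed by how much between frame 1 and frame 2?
-0.4

Distance in frame 1: 3.9. Distance in frame 2: 3.5.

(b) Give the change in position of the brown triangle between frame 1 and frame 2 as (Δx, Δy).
(-1.9, 1.8)

The brown triangle was at (4.8, 4.2) in frame 1 and (2.9, 6.0) in frame 2.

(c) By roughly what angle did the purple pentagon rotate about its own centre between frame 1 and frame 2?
18° clockwise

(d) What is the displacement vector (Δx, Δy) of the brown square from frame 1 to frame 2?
(-1.6, -0.6)

The brown square was at (4.9, 5.5) in frame 1 and (3.3, 4.9) in frame 2.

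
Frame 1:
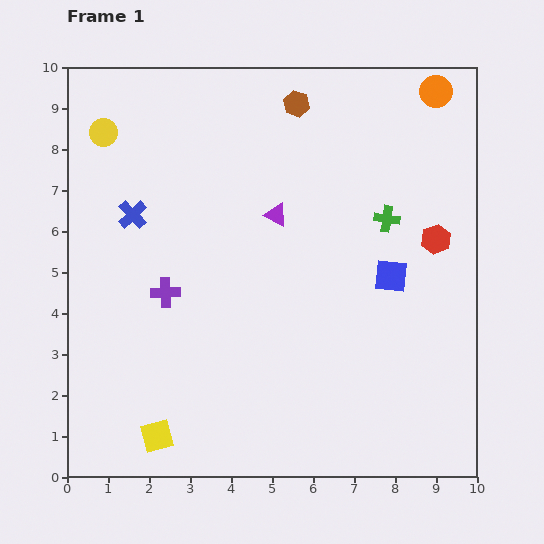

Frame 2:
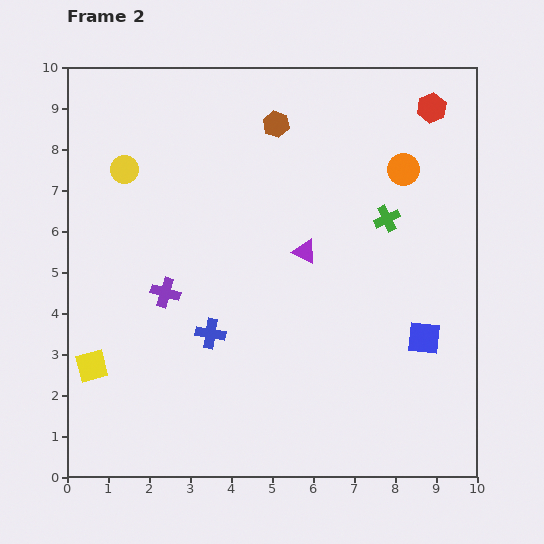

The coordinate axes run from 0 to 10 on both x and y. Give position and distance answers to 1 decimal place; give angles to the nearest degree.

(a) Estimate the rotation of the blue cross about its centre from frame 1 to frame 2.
35° counter-clockwise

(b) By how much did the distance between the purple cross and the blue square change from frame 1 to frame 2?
+0.9

Distance in frame 1: 5.5. Distance in frame 2: 6.4.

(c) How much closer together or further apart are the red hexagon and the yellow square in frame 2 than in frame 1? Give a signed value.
+2.1

Distance in frame 1: 8.3. Distance in frame 2: 10.4.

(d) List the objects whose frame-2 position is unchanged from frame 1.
the purple cross, the green cross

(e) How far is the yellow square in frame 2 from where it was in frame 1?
2.3

The yellow square moved from (2.2, 1.0) to (0.6, 2.7), a distance of √(1.6² + 1.7²) ≈ 2.3.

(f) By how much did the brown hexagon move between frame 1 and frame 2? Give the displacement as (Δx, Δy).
(-0.5, -0.5)

The brown hexagon was at (5.6, 9.1) in frame 1 and (5.1, 8.6) in frame 2.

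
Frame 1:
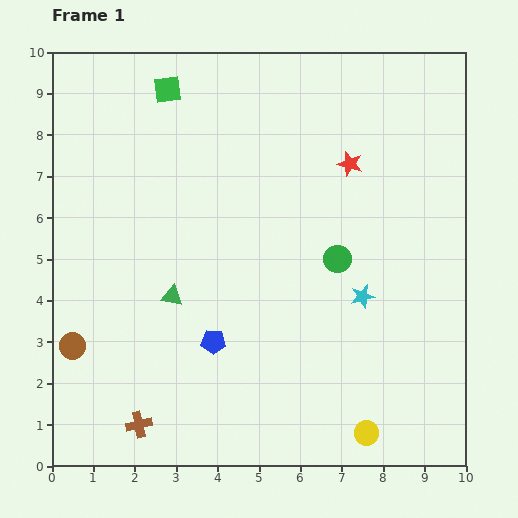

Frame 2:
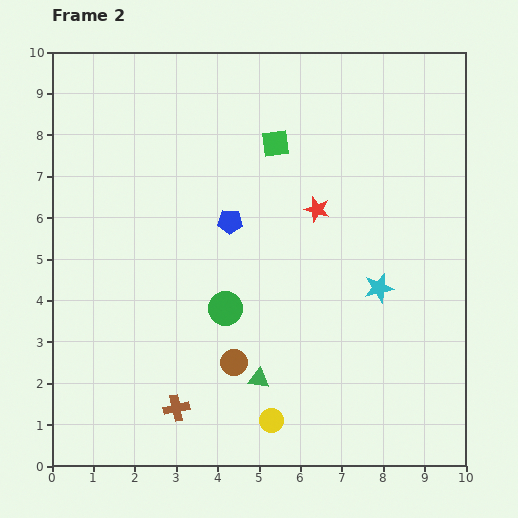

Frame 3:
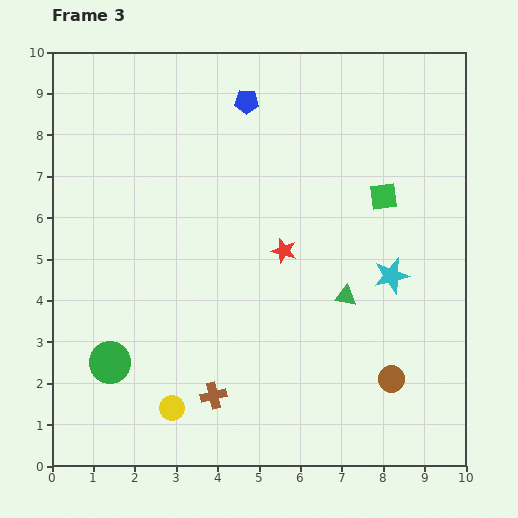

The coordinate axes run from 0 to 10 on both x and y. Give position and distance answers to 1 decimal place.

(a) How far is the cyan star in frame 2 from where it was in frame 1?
0.4

The cyan star moved from (7.5, 4.1) to (7.9, 4.3), a distance of √(0.4² + 0.2²) ≈ 0.4.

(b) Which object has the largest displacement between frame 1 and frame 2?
the brown circle

(moved 3.9; next 3.0)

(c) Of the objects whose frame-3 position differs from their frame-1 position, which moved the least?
the cyan star

(moved 0.9)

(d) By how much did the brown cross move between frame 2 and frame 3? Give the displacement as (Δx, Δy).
(0.9, 0.3)

The brown cross was at (3.0, 1.4) in frame 2 and (3.9, 1.7) in frame 3.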